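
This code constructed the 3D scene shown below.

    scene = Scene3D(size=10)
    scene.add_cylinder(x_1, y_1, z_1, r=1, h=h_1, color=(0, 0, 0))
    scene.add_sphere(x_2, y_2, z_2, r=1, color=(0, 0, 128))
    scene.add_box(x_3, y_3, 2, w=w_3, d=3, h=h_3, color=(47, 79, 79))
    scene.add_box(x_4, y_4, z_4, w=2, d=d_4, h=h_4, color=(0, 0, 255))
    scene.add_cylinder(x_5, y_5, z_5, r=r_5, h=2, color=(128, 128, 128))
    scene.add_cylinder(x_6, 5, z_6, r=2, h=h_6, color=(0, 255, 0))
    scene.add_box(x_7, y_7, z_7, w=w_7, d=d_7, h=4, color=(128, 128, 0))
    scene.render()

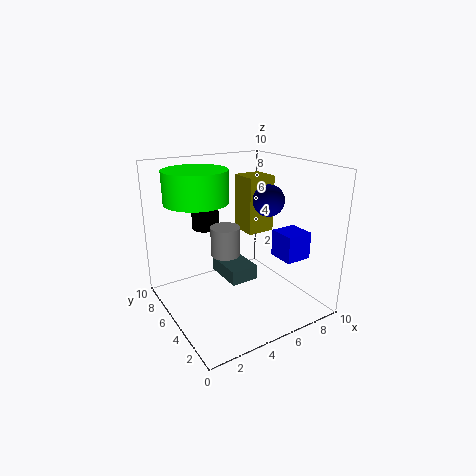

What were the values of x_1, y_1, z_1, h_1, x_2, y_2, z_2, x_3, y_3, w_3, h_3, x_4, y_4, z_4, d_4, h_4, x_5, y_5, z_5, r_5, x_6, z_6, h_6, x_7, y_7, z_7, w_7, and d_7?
x_1 = 4
y_1 = 8
z_1 = 5
h_1 = 3
x_2 = 6
y_2 = 3
z_2 = 8
x_3 = 4
y_3 = 4
w_3 = 2
h_3 = 1
x_4 = 8
y_4 = 3
z_4 = 3
d_4 = 2
h_4 = 2
x_5 = 4
y_5 = 5
z_5 = 4
r_5 = 1
x_6 = 2
z_6 = 8
h_6 = 2
x_7 = 6
y_7 = 5
z_7 = 5
w_7 = 2
d_7 = 2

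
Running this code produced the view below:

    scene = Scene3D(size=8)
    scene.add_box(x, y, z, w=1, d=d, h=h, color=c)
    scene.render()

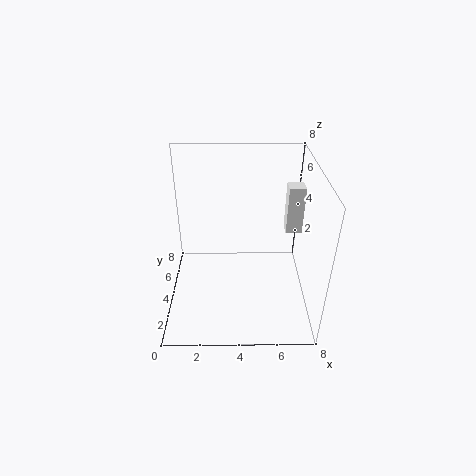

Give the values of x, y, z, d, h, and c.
x = 7; y = 6; z = 3; d = 1; h = 3; c = 'white'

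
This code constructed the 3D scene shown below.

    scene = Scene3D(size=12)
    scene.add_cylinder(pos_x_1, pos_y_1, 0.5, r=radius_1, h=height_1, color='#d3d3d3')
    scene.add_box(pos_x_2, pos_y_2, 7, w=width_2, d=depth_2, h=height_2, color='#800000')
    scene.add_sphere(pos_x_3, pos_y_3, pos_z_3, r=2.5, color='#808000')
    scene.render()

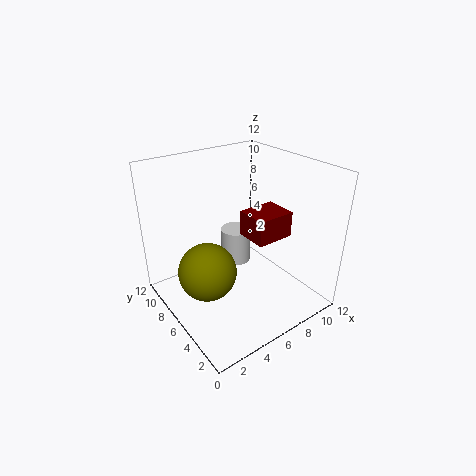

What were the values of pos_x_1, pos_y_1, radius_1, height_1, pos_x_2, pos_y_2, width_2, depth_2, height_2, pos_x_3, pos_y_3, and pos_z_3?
pos_x_1 = 9
pos_y_1 = 10.5
radius_1 = 1.5
height_1 = 3.5
pos_x_2 = 5.5
pos_y_2 = 2.5
width_2 = 3
depth_2 = 2.5
height_2 = 2
pos_x_3 = 3.5
pos_y_3 = 7
pos_z_3 = 3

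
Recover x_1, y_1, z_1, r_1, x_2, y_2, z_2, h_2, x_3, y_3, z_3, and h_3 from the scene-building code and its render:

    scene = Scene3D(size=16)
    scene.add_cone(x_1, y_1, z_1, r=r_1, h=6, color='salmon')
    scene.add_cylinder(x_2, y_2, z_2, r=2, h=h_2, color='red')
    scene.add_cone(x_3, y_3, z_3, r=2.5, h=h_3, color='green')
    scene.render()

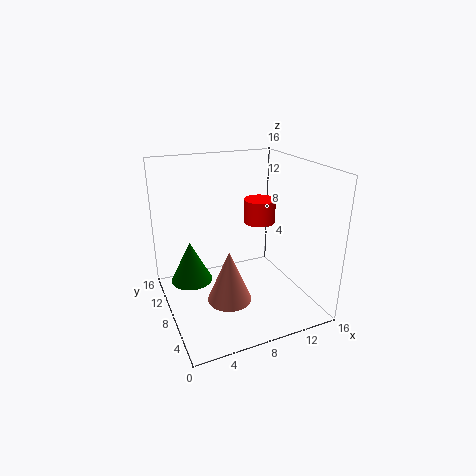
x_1 = 6.5, y_1 = 7, z_1 = 1, r_1 = 2.5, x_2 = 13, y_2 = 12.5, z_2 = 7.5, h_2 = 3, x_3 = 3.5, y_3 = 12, z_3 = 1.5, h_3 = 5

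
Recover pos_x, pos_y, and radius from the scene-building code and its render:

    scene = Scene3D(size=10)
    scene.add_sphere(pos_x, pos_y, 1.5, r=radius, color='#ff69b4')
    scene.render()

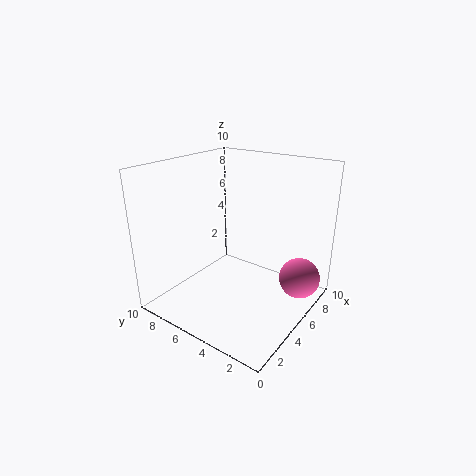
pos_x = 8; pos_y = 1.5; radius = 1.5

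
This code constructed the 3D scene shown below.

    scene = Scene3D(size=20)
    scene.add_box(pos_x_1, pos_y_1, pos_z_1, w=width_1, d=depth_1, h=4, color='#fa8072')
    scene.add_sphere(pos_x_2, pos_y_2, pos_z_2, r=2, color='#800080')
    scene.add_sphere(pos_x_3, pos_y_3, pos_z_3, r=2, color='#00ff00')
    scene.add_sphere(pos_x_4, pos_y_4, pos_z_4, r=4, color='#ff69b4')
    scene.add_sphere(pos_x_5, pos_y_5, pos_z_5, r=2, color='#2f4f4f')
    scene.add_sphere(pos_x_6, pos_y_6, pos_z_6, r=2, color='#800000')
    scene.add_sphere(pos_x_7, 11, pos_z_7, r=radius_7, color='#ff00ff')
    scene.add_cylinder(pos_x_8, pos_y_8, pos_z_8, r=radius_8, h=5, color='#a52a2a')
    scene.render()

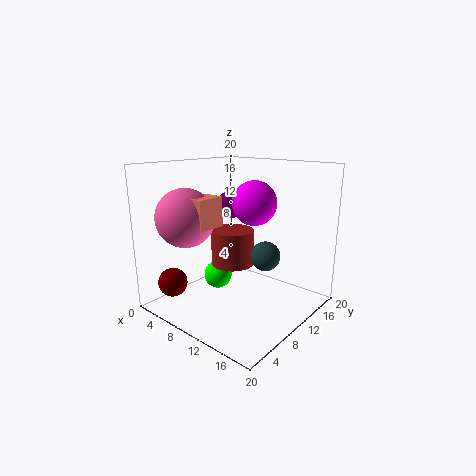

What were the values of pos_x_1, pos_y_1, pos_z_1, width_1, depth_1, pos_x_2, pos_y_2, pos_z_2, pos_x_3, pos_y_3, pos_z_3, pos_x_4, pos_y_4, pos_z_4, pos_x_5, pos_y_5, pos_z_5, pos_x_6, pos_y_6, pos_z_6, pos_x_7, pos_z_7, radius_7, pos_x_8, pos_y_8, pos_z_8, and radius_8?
pos_x_1 = 6
pos_y_1 = 4
pos_z_1 = 12
width_1 = 3
depth_1 = 4
pos_x_2 = 7
pos_y_2 = 12
pos_z_2 = 14
pos_x_3 = 7
pos_y_3 = 9
pos_z_3 = 4
pos_x_4 = 5
pos_y_4 = 5
pos_z_4 = 13
pos_x_5 = 14
pos_y_5 = 11
pos_z_5 = 8
pos_x_6 = 4
pos_y_6 = 3
pos_z_6 = 4
pos_x_7 = 12
pos_z_7 = 15
radius_7 = 3
pos_x_8 = 9
pos_y_8 = 10
pos_z_8 = 6
radius_8 = 3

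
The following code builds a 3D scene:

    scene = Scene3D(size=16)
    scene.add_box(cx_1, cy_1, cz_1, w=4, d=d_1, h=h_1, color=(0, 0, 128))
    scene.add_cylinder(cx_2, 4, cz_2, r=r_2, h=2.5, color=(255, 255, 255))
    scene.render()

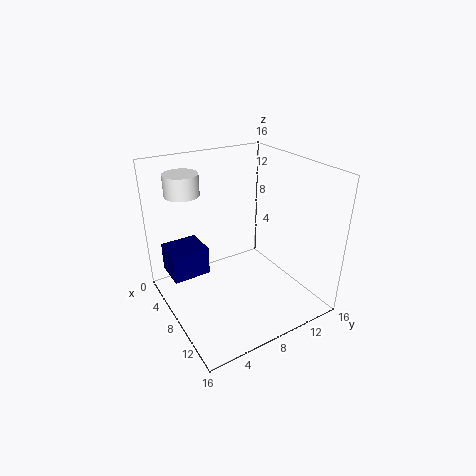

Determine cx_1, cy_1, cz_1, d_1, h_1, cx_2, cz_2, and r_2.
cx_1 = 0.5
cy_1 = 1.5
cz_1 = 2
d_1 = 4.5
h_1 = 3.5
cx_2 = 2.5
cz_2 = 12
r_2 = 2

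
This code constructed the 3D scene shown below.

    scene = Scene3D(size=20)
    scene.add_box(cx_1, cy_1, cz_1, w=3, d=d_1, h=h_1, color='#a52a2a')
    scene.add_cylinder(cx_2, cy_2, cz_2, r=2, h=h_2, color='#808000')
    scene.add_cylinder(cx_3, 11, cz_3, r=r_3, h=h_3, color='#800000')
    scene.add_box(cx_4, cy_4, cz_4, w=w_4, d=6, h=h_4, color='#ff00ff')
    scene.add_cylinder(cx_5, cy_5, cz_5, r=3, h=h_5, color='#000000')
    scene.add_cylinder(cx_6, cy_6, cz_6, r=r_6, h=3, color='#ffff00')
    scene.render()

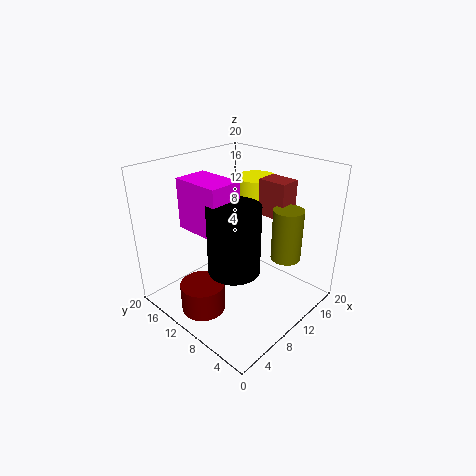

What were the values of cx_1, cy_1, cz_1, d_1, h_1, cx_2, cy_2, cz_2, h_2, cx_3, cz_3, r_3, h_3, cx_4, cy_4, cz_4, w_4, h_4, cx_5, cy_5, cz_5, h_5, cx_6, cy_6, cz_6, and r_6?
cx_1 = 13; cy_1 = 5; cz_1 = 13; d_1 = 4; h_1 = 5; cx_2 = 13; cy_2 = 4; cz_2 = 8; h_2 = 7; cx_3 = 4; cz_3 = 1; r_3 = 3; h_3 = 4; cx_4 = 2; cy_4 = 6; cz_4 = 14; w_4 = 4; h_4 = 6; cx_5 = 4; cy_5 = 5; cz_5 = 10; h_5 = 8; cx_6 = 16; cy_6 = 12; cz_6 = 14; r_6 = 3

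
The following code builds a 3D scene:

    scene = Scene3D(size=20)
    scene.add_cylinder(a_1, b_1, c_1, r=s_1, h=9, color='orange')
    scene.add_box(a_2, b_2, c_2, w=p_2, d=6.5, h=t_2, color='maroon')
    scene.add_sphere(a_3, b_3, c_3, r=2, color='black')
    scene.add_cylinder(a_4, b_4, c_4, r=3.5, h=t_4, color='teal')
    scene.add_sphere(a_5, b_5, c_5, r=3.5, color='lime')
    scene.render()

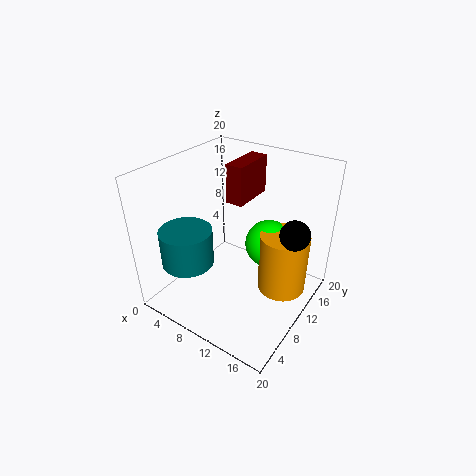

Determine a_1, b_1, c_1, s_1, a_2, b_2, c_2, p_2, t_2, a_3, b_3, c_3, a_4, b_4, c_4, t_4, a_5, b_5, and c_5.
a_1 = 15.5; b_1 = 13.5; c_1 = 1.5; s_1 = 3.5; a_2 = 7; b_2 = 11.5; c_2 = 14; p_2 = 2.5; t_2 = 5.5; a_3 = 17.5; b_3 = 12; c_3 = 12; a_4 = 5.5; b_4 = 4.5; c_4 = 7.5; t_4 = 5; a_5 = 12.5; b_5 = 14.5; c_5 = 7.5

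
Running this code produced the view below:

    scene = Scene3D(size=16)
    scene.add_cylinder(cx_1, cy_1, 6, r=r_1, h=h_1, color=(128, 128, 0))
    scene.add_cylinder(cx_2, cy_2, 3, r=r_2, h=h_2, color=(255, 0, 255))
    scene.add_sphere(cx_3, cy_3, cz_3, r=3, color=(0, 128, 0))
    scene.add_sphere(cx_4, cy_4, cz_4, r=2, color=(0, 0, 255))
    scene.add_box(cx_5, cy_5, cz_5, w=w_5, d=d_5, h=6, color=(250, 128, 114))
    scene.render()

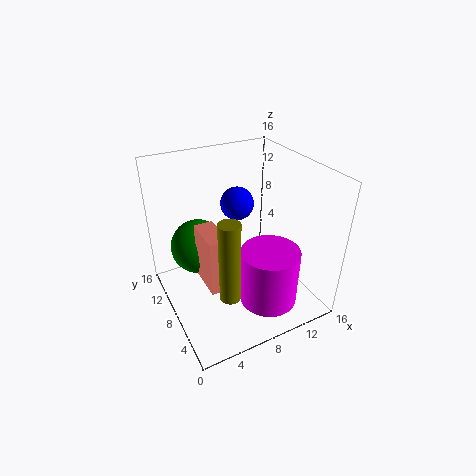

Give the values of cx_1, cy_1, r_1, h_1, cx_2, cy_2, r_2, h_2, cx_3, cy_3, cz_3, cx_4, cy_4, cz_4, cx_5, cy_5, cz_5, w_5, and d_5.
cx_1 = 4, cy_1 = 2, r_1 = 1, h_1 = 8, cx_2 = 9, cy_2 = 3, r_2 = 3, h_2 = 6, cx_3 = 4, cy_3 = 10, cz_3 = 7, cx_4 = 10, cy_4 = 12, cz_4 = 10, cx_5 = 3, cy_5 = 4, cz_5 = 5, w_5 = 2, d_5 = 4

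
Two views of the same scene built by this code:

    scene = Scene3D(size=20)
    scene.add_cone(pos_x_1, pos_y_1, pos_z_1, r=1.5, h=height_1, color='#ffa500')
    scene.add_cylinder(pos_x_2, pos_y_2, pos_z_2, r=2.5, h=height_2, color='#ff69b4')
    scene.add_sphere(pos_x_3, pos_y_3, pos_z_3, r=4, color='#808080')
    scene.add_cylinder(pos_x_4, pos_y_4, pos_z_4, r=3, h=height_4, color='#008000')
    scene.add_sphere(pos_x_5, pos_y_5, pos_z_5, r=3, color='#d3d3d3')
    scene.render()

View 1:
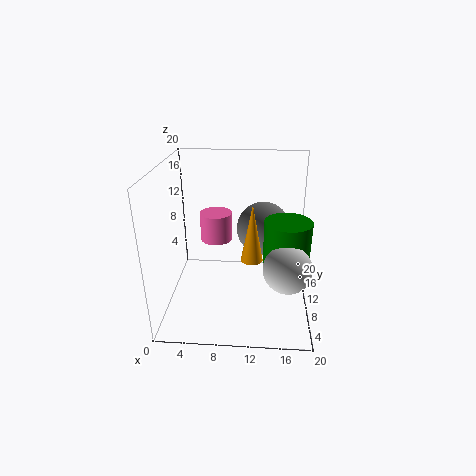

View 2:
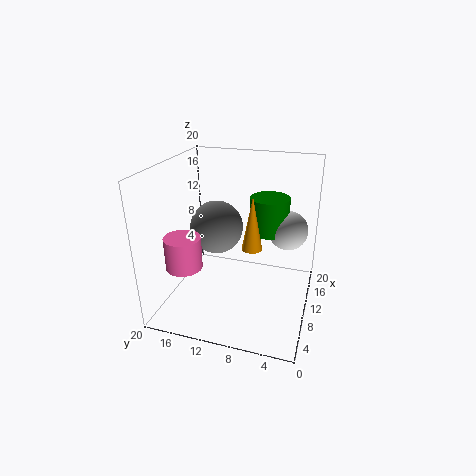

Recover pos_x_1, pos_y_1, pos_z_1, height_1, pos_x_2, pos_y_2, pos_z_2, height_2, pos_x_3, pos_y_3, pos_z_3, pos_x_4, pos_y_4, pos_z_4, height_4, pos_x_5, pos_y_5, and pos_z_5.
pos_x_1 = 12, pos_y_1 = 8.5, pos_z_1 = 7.5, height_1 = 8, pos_x_2 = 6, pos_y_2 = 16.5, pos_z_2 = 6.5, height_2 = 4.5, pos_x_3 = 13.5, pos_y_3 = 14.5, pos_z_3 = 9.5, pos_x_4 = 16.5, pos_y_4 = 7, pos_z_4 = 8.5, height_4 = 5.5, pos_x_5 = 16.5, pos_y_5 = 4, pos_z_5 = 9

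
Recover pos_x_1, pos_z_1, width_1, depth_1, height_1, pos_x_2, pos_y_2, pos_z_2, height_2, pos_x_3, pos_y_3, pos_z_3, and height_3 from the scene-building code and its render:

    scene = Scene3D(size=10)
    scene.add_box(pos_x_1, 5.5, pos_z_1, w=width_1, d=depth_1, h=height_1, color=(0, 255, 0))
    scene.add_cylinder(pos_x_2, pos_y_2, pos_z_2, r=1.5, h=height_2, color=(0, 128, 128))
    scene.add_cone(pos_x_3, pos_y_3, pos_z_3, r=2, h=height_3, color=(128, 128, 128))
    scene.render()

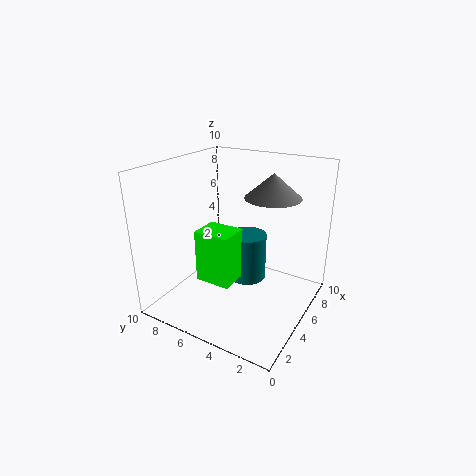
pos_x_1 = 4.25, pos_z_1 = 1, width_1 = 2.25, depth_1 = 2.75, height_1 = 4, pos_x_2 = 7.75, pos_y_2 = 5.75, pos_z_2 = 0.25, height_2 = 3.75, pos_x_3 = 7.25, pos_y_3 = 3.5, pos_z_3 = 7.5, height_3 = 1.75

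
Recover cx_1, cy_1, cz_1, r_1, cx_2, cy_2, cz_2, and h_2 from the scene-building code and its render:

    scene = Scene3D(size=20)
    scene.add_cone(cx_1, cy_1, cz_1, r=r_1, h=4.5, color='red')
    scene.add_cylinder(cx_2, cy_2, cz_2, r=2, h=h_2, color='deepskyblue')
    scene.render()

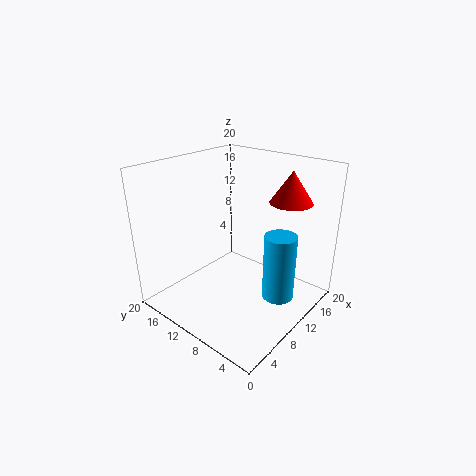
cx_1 = 16, cy_1 = 5.5, cz_1 = 14.5, r_1 = 3, cx_2 = 9, cy_2 = 2.5, cz_2 = 4.5, h_2 = 8.5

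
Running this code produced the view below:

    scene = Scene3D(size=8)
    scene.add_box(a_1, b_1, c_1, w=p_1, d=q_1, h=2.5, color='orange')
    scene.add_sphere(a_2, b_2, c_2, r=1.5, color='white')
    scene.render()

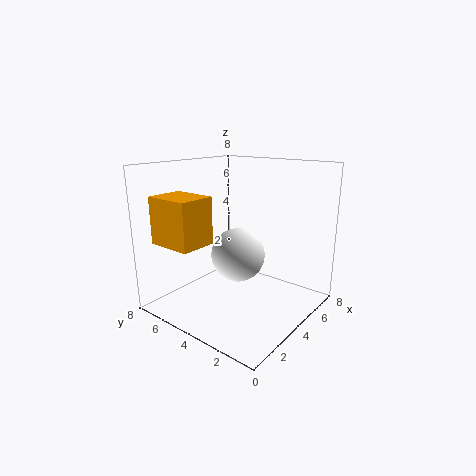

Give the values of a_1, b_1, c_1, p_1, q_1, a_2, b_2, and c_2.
a_1 = 0.5, b_1 = 4.5, c_1 = 4, p_1 = 2, q_1 = 2.5, a_2 = 4, b_2 = 4, c_2 = 3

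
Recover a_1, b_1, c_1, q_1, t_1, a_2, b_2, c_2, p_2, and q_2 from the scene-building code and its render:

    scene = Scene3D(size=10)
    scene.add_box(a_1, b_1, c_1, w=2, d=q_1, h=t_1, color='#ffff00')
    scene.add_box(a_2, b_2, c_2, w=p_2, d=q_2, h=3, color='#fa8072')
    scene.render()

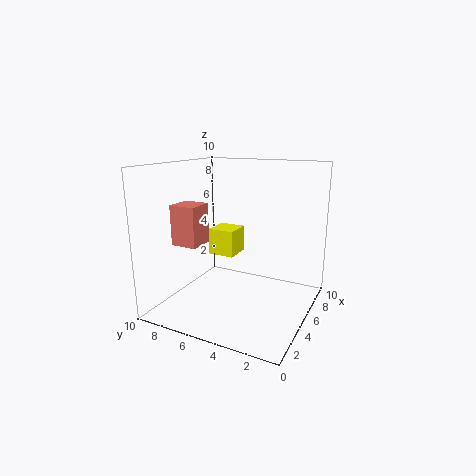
a_1 = 6, b_1 = 6, c_1 = 3, q_1 = 2, t_1 = 2, a_2 = 4, b_2 = 8, c_2 = 4, p_2 = 2, q_2 = 2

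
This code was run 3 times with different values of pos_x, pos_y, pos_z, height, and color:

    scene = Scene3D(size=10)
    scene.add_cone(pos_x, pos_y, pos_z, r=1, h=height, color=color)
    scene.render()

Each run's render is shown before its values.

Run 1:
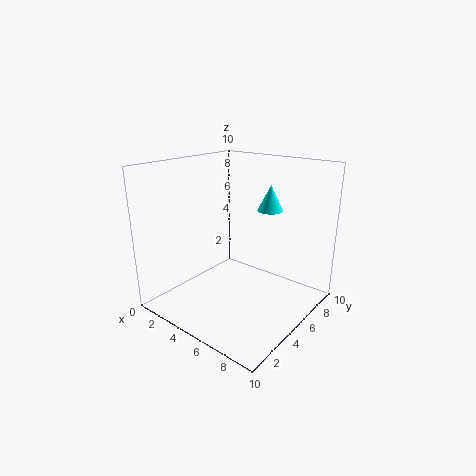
pos_x = 5, pos_y = 9, pos_z = 6, height = 2, color = 'cyan'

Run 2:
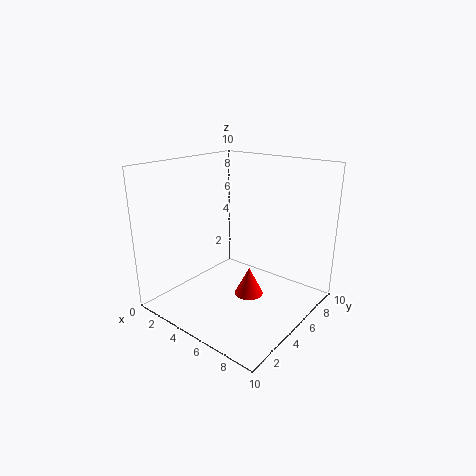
pos_x = 6, pos_y = 5, pos_z = 1, height = 2, color = 'red'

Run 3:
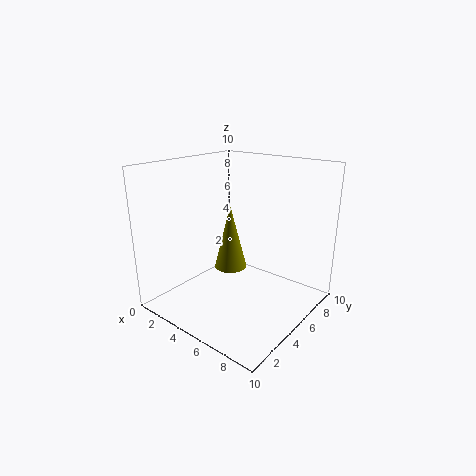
pos_x = 6, pos_y = 3, pos_z = 4, height = 4, color = 'olive'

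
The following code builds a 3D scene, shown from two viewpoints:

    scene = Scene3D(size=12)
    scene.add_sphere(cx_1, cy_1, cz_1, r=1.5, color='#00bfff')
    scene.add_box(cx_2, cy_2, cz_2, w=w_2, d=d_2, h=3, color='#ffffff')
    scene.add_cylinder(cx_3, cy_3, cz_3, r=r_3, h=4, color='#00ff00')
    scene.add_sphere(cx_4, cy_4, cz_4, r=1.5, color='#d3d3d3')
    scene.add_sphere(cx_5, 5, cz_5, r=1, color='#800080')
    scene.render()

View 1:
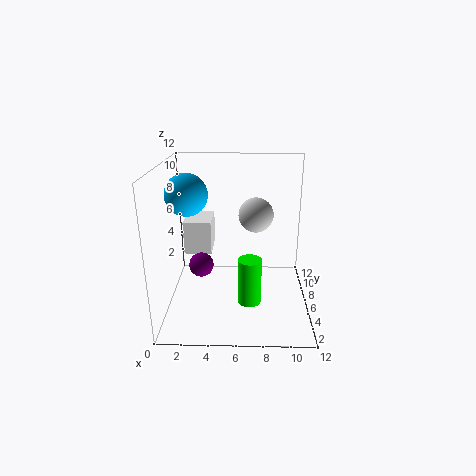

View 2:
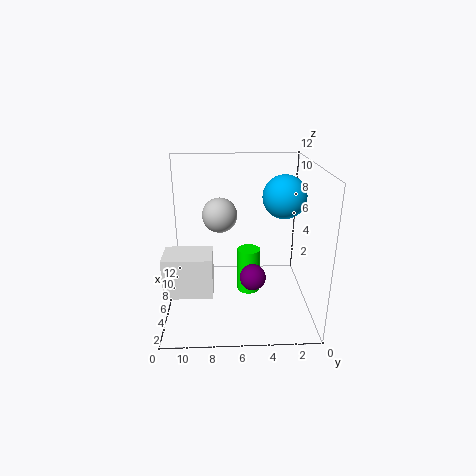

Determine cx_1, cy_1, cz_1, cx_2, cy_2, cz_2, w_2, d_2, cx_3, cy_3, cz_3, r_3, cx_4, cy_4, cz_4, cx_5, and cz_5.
cx_1 = 2.5; cy_1 = 3; cz_1 = 10.5; cx_2 = 1; cy_2 = 8; cz_2 = 3.5; w_2 = 2.5; d_2 = 3.5; cx_3 = 7; cy_3 = 5; cz_3 = 0.5; r_3 = 1; cx_4 = 7.5; cy_4 = 7.5; cz_4 = 7.5; cx_5 = 3; cz_5 = 4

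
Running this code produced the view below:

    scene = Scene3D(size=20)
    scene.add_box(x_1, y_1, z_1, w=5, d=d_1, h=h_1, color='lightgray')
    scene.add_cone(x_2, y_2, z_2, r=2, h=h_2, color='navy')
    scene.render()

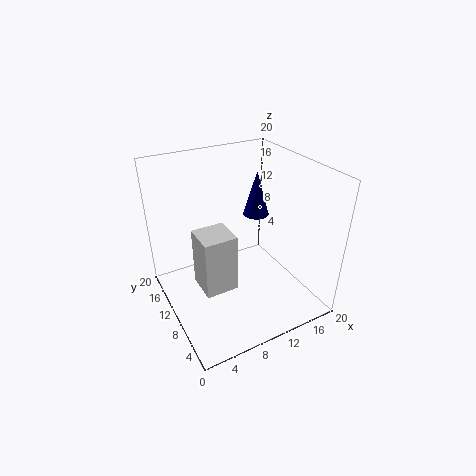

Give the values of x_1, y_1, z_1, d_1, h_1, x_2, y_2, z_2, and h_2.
x_1 = 5; y_1 = 10; z_1 = 1; d_1 = 5; h_1 = 9; x_2 = 16; y_2 = 15; z_2 = 10; h_2 = 7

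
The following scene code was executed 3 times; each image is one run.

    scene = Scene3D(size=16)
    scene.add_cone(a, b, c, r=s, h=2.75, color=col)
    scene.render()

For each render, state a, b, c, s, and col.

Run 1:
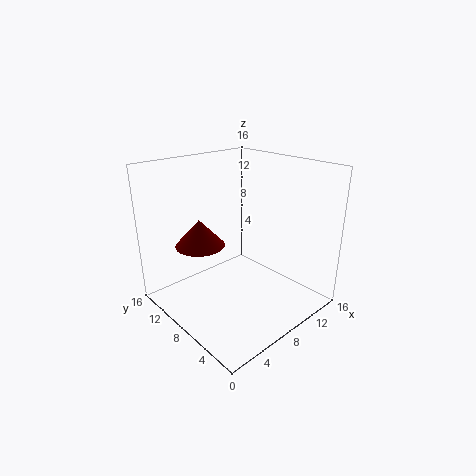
a = 3.25; b = 8.5; c = 8.5; s = 2.5; col = 'maroon'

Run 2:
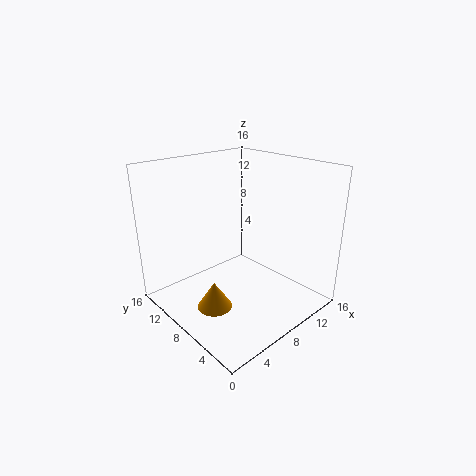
a = 2.75; b = 5.75; c = 2.75; s = 1.75; col = 'orange'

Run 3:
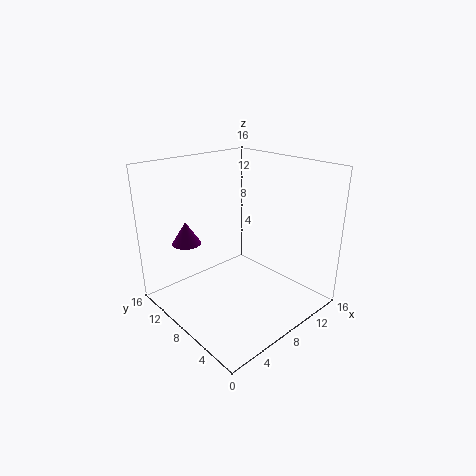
a = 5.25; b = 14.25; c = 6; s = 1.75; col = 'purple'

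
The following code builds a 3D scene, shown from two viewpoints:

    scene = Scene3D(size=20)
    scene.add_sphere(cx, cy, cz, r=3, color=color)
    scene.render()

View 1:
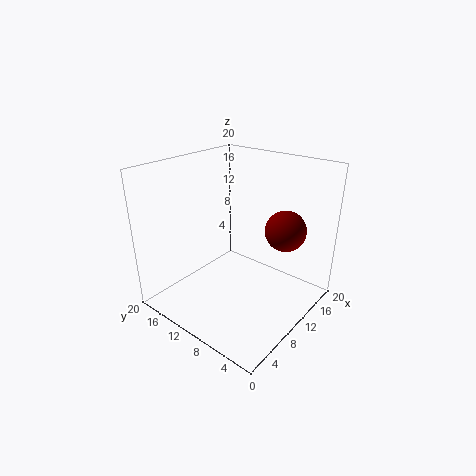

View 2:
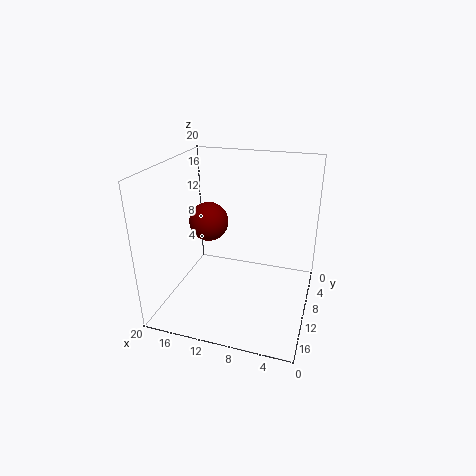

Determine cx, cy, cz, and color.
cx = 16, cy = 6, cz = 10, color = 'maroon'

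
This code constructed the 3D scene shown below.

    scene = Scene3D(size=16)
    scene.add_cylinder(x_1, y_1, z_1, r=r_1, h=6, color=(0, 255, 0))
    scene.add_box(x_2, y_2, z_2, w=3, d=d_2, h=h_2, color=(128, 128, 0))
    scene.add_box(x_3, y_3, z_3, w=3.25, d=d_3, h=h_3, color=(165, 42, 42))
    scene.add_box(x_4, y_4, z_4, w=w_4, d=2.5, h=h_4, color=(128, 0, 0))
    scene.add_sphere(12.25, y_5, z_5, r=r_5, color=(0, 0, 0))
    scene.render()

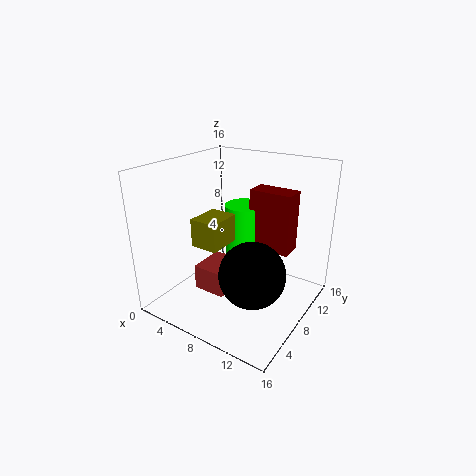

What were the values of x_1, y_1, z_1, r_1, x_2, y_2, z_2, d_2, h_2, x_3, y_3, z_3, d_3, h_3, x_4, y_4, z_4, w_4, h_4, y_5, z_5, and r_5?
x_1 = 7.25, y_1 = 10.5, z_1 = 5, r_1 = 2.25, x_2 = 5, y_2 = 3.75, z_2 = 8, d_2 = 3.75, h_2 = 3, x_3 = 6.75, y_3 = 2, z_3 = 4.5, d_3 = 3.75, h_3 = 2.5, x_4 = 8.5, y_4 = 9.5, z_4 = 6.5, w_4 = 4.75, h_4 = 6.75, y_5 = 4, z_5 = 6.75, r_5 = 3.25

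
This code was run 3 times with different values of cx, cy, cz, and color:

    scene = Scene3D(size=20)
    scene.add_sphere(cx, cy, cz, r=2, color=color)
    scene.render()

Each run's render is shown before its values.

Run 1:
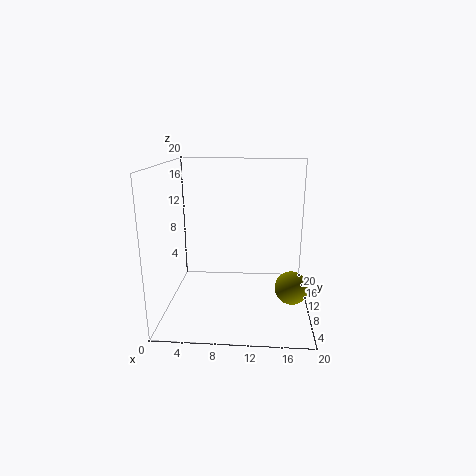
cx = 17, cy = 3.5, cz = 6, color = 'olive'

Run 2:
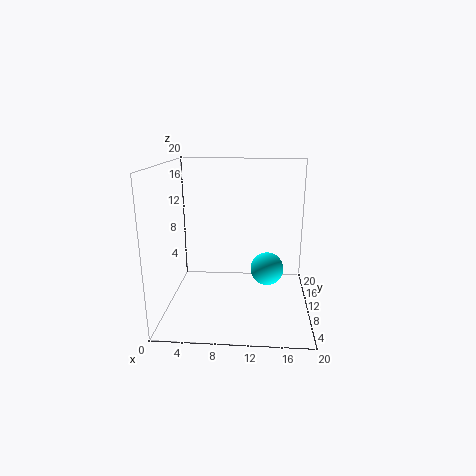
cx = 14, cy = 4.5, cz = 8, color = 'cyan'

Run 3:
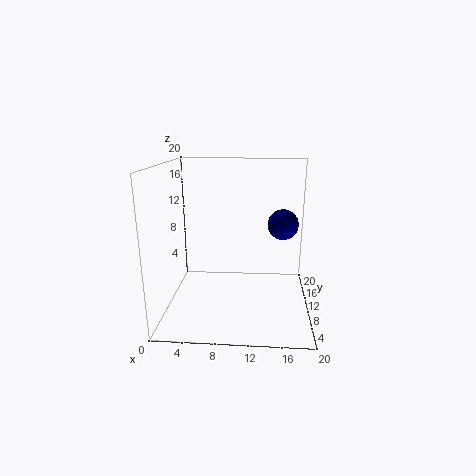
cx = 16, cy = 8.5, cz = 12.5, color = 'navy'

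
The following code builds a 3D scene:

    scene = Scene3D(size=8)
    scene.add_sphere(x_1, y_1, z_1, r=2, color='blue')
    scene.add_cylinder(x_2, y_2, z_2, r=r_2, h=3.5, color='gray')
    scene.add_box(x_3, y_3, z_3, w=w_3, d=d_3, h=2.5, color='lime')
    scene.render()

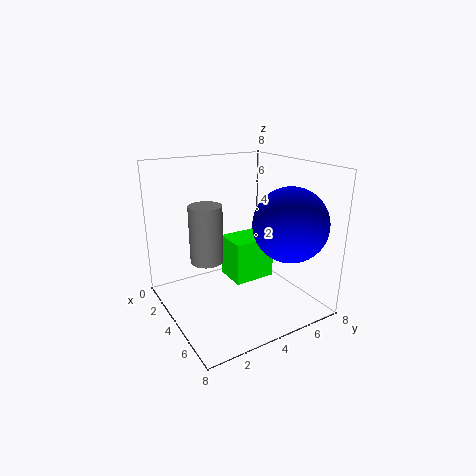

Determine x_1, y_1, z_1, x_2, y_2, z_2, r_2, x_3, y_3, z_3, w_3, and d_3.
x_1 = 6, y_1 = 6, z_1 = 5, x_2 = 2, y_2 = 3, z_2 = 2, r_2 = 1, x_3 = 2, y_3 = 4, z_3 = 1, w_3 = 2, d_3 = 2.5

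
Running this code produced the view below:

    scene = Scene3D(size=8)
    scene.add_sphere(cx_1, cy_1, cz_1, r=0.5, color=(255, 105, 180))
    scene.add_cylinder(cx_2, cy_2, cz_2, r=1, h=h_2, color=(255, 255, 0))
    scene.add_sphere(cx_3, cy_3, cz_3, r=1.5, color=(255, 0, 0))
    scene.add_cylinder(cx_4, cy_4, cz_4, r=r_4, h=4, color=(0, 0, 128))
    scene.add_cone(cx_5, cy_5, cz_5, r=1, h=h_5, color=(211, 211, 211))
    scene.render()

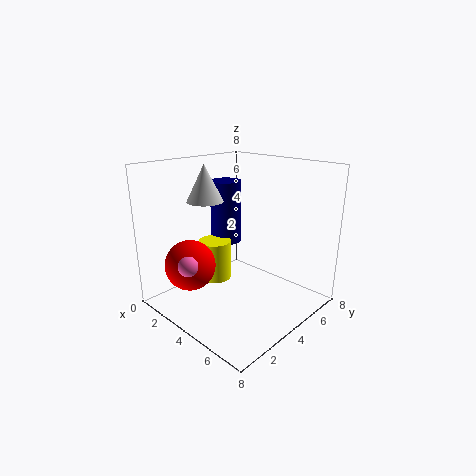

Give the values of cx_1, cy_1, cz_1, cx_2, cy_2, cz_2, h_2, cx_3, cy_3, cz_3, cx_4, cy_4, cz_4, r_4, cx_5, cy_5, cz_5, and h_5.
cx_1 = 4; cy_1 = 0.5; cz_1 = 3.5; cx_2 = 1.5; cy_2 = 4.5; cz_2 = 0.5; h_2 = 2.5; cx_3 = 1.5; cy_3 = 2.5; cz_3 = 2; cx_4 = 1; cy_4 = 6; cz_4 = 2.5; r_4 = 1; cx_5 = 2.5; cy_5 = 3; cz_5 = 6; h_5 = 2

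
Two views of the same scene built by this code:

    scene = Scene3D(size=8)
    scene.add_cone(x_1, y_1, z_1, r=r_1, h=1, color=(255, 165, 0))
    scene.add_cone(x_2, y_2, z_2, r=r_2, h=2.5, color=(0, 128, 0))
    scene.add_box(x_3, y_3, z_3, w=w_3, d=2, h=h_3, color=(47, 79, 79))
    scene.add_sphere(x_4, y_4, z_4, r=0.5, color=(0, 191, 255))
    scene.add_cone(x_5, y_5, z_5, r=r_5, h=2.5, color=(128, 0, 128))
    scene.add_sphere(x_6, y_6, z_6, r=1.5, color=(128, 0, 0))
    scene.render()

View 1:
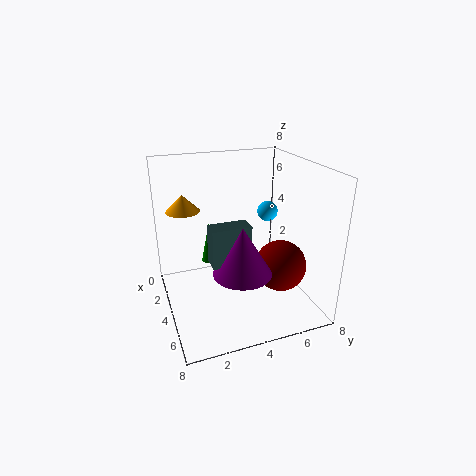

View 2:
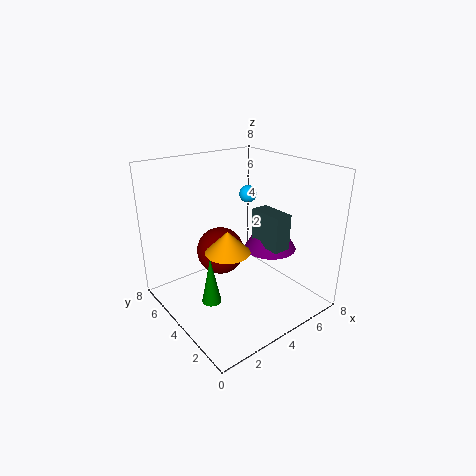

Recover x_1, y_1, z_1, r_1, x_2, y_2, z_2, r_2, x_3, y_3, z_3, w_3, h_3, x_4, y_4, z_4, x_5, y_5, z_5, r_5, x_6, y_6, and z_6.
x_1 = 1.5
y_1 = 1.5
z_1 = 5
r_1 = 1
x_2 = 1.5
y_2 = 3
z_2 = 1.5
r_2 = 0.5
x_3 = 5
y_3 = 2
z_3 = 3.5
w_3 = 1
h_3 = 2
x_4 = 5.5
y_4 = 5
z_4 = 6
x_5 = 6
y_5 = 3.5
z_5 = 3
r_5 = 1.5
x_6 = 4.5
y_6 = 6.5
z_6 = 2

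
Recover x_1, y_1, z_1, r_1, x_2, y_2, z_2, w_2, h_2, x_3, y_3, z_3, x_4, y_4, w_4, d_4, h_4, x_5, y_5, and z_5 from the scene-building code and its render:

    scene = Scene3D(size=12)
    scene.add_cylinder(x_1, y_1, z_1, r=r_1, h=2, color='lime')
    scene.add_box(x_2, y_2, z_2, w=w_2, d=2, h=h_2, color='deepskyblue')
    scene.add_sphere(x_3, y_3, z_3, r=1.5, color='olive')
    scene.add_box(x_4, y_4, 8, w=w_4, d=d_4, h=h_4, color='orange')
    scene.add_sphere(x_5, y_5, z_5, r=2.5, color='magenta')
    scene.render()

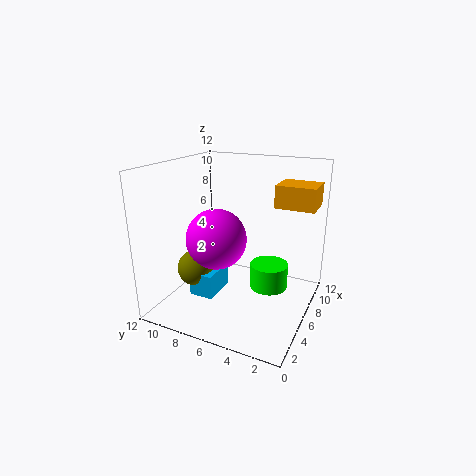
x_1 = 5.5; y_1 = 3; z_1 = 2.5; r_1 = 1.5; x_2 = 3; y_2 = 7; z_2 = 1.5; w_2 = 3; h_2 = 2; x_3 = 4; y_3 = 9; z_3 = 3.5; x_4 = 9; y_4 = 0.5; w_4 = 3; d_4 = 3.5; h_4 = 2; x_5 = 5; y_5 = 7.5; z_5 = 6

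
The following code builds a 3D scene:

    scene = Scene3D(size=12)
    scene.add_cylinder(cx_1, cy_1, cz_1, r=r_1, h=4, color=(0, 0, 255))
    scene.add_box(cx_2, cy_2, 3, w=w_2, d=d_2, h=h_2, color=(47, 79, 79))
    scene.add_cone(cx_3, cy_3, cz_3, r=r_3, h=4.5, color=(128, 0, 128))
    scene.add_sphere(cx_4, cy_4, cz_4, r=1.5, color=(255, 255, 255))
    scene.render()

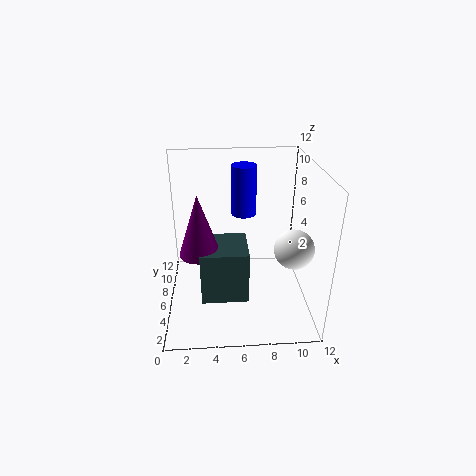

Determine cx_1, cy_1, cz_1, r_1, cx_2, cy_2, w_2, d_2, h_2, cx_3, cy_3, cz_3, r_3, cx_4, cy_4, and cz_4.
cx_1 = 6.5, cy_1 = 6.5, cz_1 = 8, r_1 = 1, cx_2 = 3, cy_2 = 1.5, w_2 = 3.5, d_2 = 3.5, h_2 = 4, cx_3 = 3, cy_3 = 3, cz_3 = 6.5, r_3 = 1.5, cx_4 = 10, cy_4 = 3, cz_4 = 6.5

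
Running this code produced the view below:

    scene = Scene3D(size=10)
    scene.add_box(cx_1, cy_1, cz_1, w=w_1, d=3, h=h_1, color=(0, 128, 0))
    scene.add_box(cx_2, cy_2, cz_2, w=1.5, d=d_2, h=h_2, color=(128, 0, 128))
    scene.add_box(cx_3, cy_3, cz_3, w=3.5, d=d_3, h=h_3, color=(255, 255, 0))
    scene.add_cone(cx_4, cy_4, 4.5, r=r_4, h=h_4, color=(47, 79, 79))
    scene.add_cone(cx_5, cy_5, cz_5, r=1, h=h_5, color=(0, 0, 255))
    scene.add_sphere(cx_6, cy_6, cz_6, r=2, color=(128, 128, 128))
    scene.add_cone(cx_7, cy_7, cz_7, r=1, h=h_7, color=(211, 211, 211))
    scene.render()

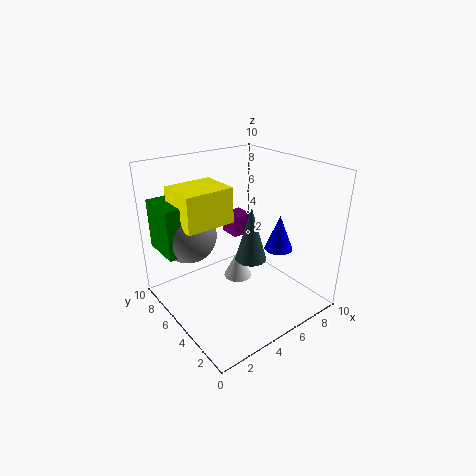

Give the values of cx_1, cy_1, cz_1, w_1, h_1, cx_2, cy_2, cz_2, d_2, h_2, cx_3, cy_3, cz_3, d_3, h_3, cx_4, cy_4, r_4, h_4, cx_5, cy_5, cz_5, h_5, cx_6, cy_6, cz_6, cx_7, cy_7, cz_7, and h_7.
cx_1 = 0.5
cy_1 = 6.5
cz_1 = 4
w_1 = 3
h_1 = 3.5
cx_2 = 5.5
cy_2 = 6
cz_2 = 4.5
d_2 = 1.5
h_2 = 1.5
cx_3 = 1.5
cy_3 = 5.5
cz_3 = 6
d_3 = 3
h_3 = 2.5
cx_4 = 4.5
cy_4 = 3
r_4 = 1
h_4 = 3.5
cx_5 = 7.5
cy_5 = 3.5
cz_5 = 4
h_5 = 2.5
cx_6 = 2.5
cy_6 = 7.5
cz_6 = 5
cx_7 = 5
cy_7 = 5
cz_7 = 2
h_7 = 2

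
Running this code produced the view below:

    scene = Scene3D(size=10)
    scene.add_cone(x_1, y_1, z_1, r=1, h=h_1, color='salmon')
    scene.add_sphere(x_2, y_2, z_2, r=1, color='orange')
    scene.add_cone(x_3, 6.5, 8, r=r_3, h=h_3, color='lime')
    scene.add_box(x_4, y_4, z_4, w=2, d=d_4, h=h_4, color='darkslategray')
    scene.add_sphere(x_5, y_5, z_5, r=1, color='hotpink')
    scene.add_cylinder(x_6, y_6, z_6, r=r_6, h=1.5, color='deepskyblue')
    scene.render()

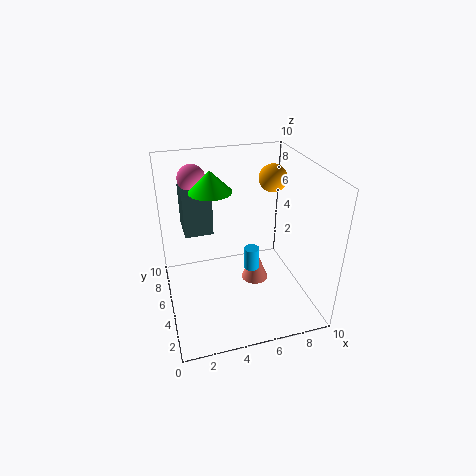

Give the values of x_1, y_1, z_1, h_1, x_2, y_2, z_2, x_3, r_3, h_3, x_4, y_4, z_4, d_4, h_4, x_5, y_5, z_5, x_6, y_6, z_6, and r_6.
x_1 = 6.5; y_1 = 5.5; z_1 = 1; h_1 = 2.5; x_2 = 8; y_2 = 6.5; z_2 = 8.5; x_3 = 3.5; r_3 = 1.5; h_3 = 1.5; x_4 = 1.5; y_4 = 6; z_4 = 5; d_4 = 2.5; h_4 = 3; x_5 = 2.5; y_5 = 8; z_5 = 8.5; x_6 = 5.5; y_6 = 3.5; z_6 = 3.5; r_6 = 0.5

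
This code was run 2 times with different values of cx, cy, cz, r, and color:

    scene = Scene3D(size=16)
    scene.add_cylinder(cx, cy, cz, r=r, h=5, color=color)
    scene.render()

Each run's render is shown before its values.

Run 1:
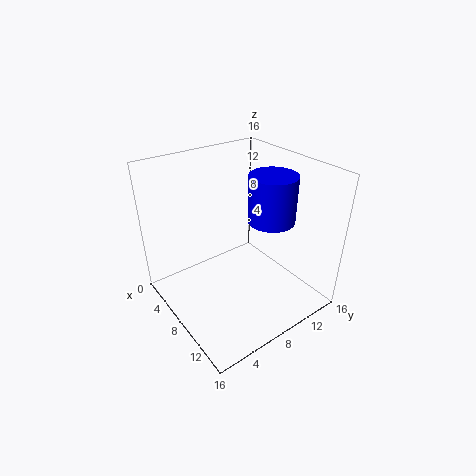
cx = 10.5, cy = 10.5, cz = 10.5, r = 2.5, color = 'blue'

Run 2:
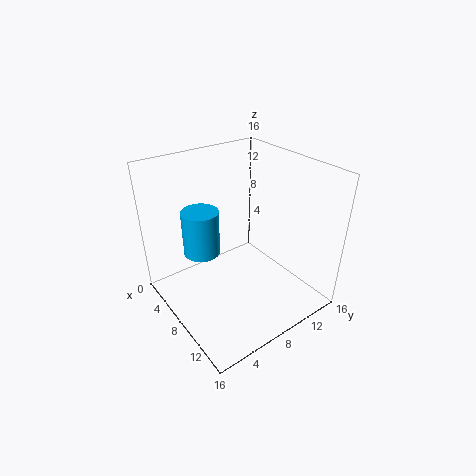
cx = 6, cy = 4.5, cz = 6.5, r = 2, color = 'deepskyblue'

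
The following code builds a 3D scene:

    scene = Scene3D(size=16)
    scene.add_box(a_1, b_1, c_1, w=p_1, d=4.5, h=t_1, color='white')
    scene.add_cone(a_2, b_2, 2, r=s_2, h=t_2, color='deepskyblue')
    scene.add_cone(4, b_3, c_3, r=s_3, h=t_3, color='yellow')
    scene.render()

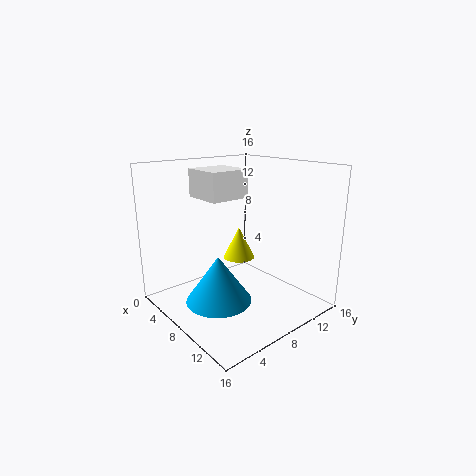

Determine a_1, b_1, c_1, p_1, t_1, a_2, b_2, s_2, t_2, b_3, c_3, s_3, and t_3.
a_1 = 4
b_1 = 4.5
c_1 = 12.5
p_1 = 4.5
t_1 = 3
a_2 = 9
b_2 = 4.5
s_2 = 3.5
t_2 = 5
b_3 = 11.5
c_3 = 3.5
s_3 = 2
t_3 = 4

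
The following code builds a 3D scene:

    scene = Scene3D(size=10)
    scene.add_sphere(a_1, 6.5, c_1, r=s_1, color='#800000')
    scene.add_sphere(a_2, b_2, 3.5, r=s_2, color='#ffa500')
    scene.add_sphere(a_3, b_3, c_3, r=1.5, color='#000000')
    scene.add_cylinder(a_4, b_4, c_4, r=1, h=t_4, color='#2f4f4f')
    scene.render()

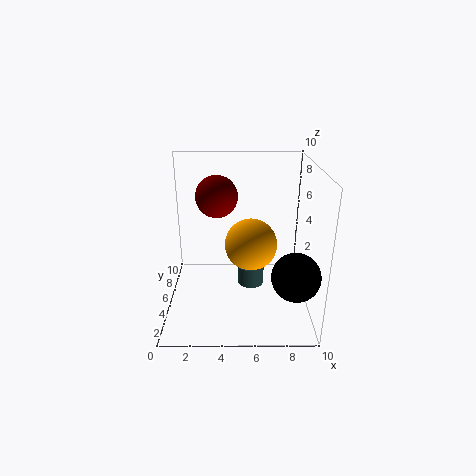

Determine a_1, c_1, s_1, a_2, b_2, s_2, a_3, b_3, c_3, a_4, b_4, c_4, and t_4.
a_1 = 3.5, c_1 = 7.5, s_1 = 1.5, a_2 = 6, b_2 = 7, s_2 = 2, a_3 = 8.5, b_3 = 1.5, c_3 = 4, a_4 = 6, b_4 = 6.5, c_4 = 0.5, t_4 = 1.5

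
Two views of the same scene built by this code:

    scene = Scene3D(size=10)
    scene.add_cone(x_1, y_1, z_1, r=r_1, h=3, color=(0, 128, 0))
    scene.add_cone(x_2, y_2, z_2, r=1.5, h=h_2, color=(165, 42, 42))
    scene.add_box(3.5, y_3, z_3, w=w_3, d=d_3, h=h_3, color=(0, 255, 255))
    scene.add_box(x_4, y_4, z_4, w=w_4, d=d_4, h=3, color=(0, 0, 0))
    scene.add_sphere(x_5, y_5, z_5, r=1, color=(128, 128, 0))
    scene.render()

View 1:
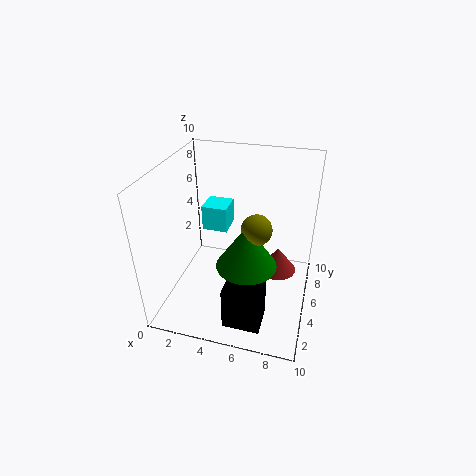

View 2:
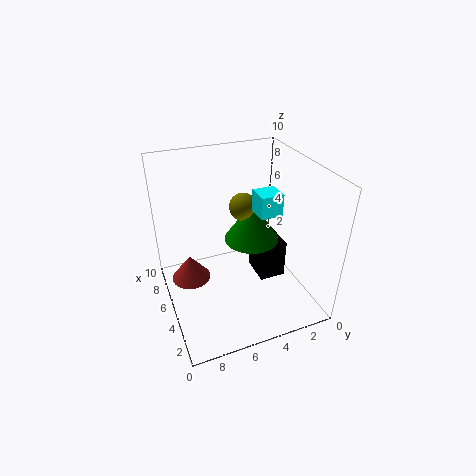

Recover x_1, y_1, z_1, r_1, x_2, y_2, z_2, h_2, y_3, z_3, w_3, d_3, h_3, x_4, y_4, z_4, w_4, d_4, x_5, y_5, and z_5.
x_1 = 6; y_1 = 3.5; z_1 = 4; r_1 = 2; x_2 = 7.5; y_2 = 8; z_2 = 0.5; h_2 = 2; y_3 = 2.5; z_3 = 7; w_3 = 1.5; d_3 = 1.5; h_3 = 1.5; x_4 = 5; y_4 = 1; z_4 = 0.5; w_4 = 2.5; d_4 = 2; x_5 = 6.5; y_5 = 4; z_5 = 6.5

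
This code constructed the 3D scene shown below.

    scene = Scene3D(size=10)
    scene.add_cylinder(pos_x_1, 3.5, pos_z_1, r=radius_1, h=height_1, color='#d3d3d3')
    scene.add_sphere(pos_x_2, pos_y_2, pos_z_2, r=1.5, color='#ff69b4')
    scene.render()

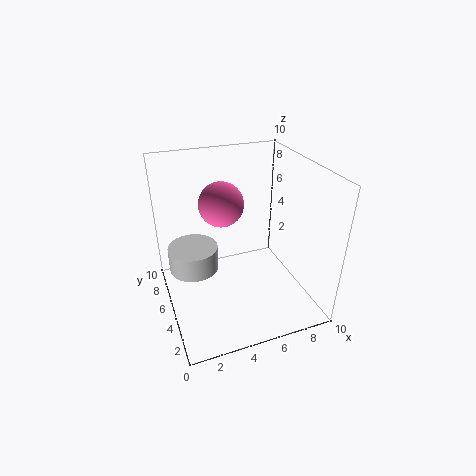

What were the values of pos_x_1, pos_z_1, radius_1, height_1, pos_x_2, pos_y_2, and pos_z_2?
pos_x_1 = 1.5, pos_z_1 = 4.5, radius_1 = 1.5, height_1 = 1.5, pos_x_2 = 4, pos_y_2 = 5.5, pos_z_2 = 7.5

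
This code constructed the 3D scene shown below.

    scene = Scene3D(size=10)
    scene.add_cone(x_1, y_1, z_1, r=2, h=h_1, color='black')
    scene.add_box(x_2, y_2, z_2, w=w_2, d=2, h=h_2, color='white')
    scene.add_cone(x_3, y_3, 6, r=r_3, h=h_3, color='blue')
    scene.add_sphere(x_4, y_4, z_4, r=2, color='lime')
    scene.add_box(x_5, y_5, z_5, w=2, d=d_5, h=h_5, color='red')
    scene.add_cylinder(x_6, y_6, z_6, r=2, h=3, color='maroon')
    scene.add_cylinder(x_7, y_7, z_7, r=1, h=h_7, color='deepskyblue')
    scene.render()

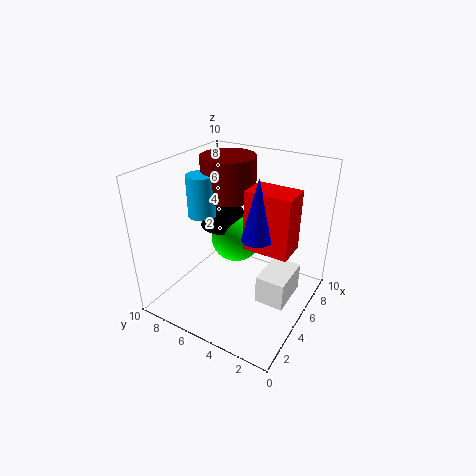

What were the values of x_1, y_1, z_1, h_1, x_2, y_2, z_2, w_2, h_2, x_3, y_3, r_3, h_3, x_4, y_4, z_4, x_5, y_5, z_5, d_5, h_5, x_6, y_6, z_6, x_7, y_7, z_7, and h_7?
x_1 = 8
y_1 = 8
z_1 = 4
h_1 = 4
x_2 = 4
y_2 = 1
z_2 = 1
w_2 = 3
h_2 = 2
x_3 = 4
y_3 = 3
r_3 = 1
h_3 = 4
x_4 = 8
y_4 = 7
z_4 = 3
x_5 = 4
y_5 = 1
z_5 = 5
d_5 = 3
h_5 = 4
x_6 = 7
y_6 = 7
z_6 = 7
x_7 = 5
y_7 = 8
z_7 = 6
h_7 = 3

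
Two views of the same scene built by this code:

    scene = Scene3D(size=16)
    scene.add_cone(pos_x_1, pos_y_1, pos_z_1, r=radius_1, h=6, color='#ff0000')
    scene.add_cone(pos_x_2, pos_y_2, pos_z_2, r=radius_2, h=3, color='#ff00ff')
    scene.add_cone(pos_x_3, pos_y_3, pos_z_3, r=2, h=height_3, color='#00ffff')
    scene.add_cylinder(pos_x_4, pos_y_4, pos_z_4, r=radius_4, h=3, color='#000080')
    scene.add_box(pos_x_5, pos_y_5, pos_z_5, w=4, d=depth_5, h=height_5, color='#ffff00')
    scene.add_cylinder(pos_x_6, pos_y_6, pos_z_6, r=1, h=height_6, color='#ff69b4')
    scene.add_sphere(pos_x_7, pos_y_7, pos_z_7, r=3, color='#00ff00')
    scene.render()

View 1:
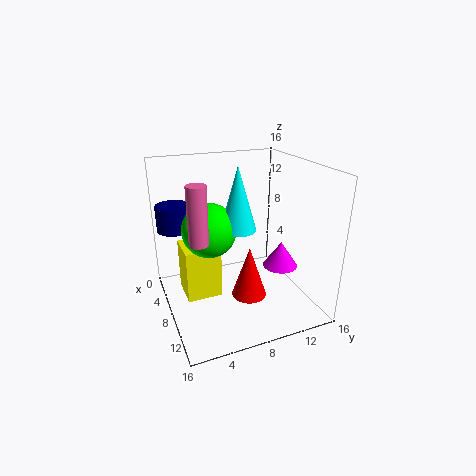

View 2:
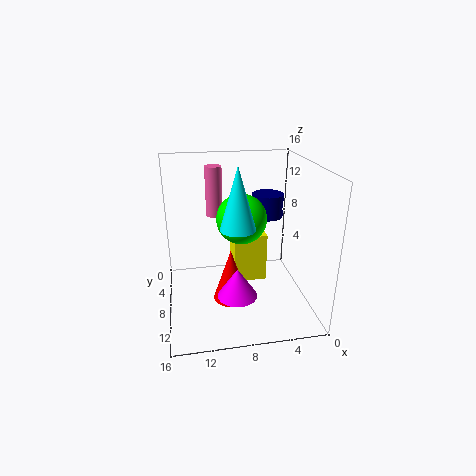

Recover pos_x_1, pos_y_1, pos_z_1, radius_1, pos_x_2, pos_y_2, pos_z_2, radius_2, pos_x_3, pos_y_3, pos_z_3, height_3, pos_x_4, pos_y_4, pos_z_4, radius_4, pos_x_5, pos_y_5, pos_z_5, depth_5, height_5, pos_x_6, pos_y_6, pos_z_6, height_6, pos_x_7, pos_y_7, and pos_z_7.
pos_x_1 = 9; pos_y_1 = 9; pos_z_1 = 1; radius_1 = 2; pos_x_2 = 9; pos_y_2 = 13; pos_z_2 = 4; radius_2 = 2; pos_x_3 = 8; pos_y_3 = 8; pos_z_3 = 9; height_3 = 7; pos_x_4 = 3; pos_y_4 = 2; pos_z_4 = 8; radius_4 = 2; pos_x_5 = 4; pos_y_5 = 2; pos_z_5 = 1; depth_5 = 4; height_5 = 6; pos_x_6 = 10; pos_y_6 = 3; pos_z_6 = 9; height_6 = 6; pos_x_7 = 7; pos_y_7 = 5; pos_z_7 = 9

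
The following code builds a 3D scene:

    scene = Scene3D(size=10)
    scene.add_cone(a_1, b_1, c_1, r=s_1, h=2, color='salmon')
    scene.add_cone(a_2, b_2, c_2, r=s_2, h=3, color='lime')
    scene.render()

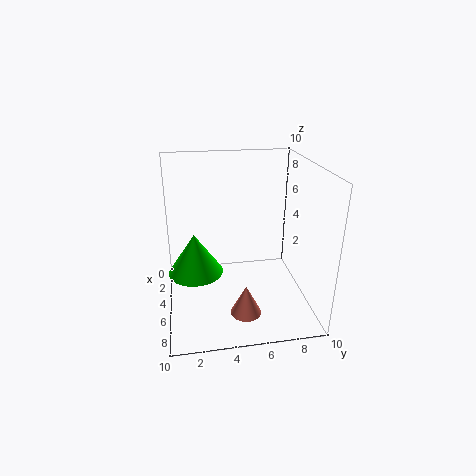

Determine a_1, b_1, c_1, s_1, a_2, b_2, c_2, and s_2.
a_1 = 8; b_1 = 5; c_1 = 1; s_1 = 1; a_2 = 4; b_2 = 2; c_2 = 2; s_2 = 2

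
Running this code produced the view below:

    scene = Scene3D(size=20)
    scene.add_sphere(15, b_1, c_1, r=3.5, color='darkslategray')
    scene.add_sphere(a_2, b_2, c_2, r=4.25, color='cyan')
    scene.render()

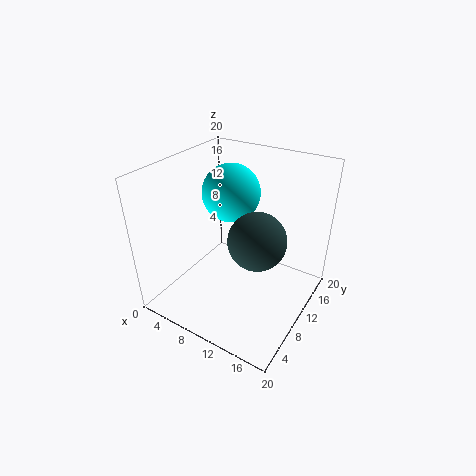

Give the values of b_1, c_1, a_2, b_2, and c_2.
b_1 = 6.25; c_1 = 13.25; a_2 = 6.5; b_2 = 13.75; c_2 = 14.5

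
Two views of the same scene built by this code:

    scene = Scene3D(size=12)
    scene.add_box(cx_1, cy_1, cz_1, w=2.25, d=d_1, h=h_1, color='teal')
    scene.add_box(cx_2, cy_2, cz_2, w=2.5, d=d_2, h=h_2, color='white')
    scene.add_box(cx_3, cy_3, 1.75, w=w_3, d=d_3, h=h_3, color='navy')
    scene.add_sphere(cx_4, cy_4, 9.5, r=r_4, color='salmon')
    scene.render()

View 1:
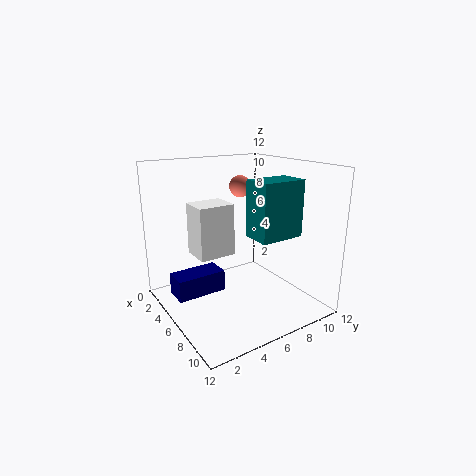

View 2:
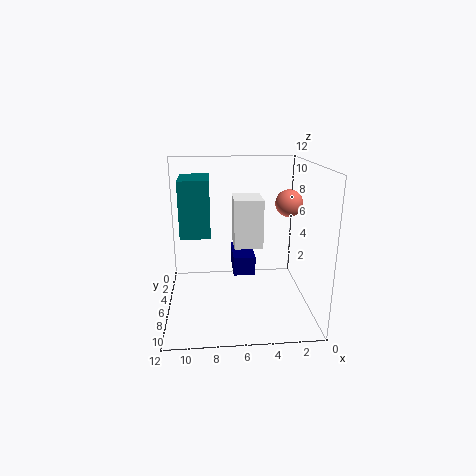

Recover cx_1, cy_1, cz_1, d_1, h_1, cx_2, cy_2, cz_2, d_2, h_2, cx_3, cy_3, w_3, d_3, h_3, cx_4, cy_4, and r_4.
cx_1 = 8.25; cy_1 = 5.25; cz_1 = 7; d_1 = 3.5; h_1 = 4.25; cx_2 = 3.75; cy_2 = 2.5; cz_2 = 4.75; d_2 = 3; h_2 = 4.25; cx_3 = 4.25; cy_3 = 0.5; w_3 = 2; d_3 = 4; h_3 = 1.75; cx_4 = 2.5; cy_4 = 8.5; r_4 = 1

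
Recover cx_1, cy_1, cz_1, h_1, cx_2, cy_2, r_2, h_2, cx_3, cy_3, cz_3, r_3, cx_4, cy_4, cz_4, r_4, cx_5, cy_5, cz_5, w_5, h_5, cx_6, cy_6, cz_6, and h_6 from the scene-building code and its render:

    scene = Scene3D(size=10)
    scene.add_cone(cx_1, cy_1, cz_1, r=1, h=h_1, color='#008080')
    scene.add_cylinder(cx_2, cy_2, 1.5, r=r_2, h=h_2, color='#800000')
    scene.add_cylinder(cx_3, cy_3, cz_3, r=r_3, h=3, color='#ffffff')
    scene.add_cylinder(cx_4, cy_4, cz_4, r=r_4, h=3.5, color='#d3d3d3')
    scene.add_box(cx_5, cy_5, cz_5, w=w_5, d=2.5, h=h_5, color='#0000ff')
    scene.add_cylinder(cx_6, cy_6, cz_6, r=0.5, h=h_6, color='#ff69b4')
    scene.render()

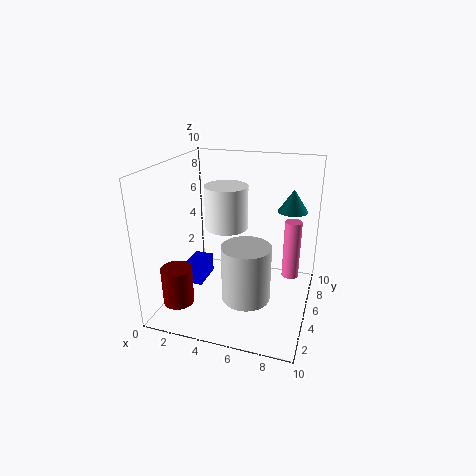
cx_1 = 8.5
cy_1 = 6
cz_1 = 7
h_1 = 1.5
cx_2 = 2
cy_2 = 1.5
r_2 = 1
h_2 = 2.5
cx_3 = 4
cy_3 = 5.5
cz_3 = 5.5
r_3 = 1.5
cx_4 = 6.5
cy_4 = 2
cz_4 = 2.5
r_4 = 1.5
cx_5 = 0.5
cy_5 = 5
cz_5 = 0.5
w_5 = 1.5
h_5 = 1.5
cx_6 = 9
cy_6 = 3
cz_6 = 4
h_6 = 3.5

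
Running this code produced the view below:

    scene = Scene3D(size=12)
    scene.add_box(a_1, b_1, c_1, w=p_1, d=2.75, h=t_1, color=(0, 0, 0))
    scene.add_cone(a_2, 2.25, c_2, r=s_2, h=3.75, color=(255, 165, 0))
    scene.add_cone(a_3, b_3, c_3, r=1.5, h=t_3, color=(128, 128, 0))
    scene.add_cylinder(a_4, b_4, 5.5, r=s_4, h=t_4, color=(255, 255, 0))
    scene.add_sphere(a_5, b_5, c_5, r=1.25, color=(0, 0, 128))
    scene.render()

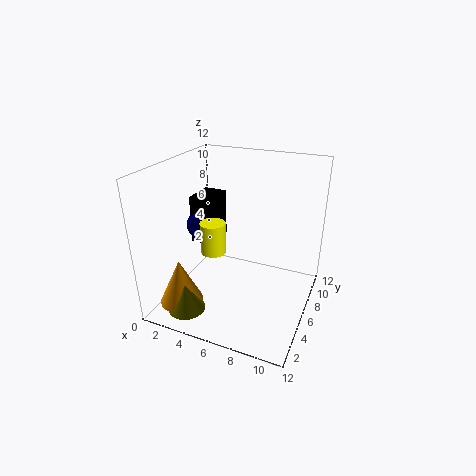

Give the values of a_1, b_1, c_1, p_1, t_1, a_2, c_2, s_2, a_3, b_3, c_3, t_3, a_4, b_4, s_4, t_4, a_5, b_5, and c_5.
a_1 = 2; b_1 = 5.25; c_1 = 5.25; p_1 = 2; t_1 = 4; a_2 = 2.5; c_2 = 1.25; s_2 = 1.75; a_3 = 3.25; b_3 = 1.75; c_3 = 1; t_3 = 2.25; a_4 = 4.75; b_4 = 4; s_4 = 1; t_4 = 2.5; a_5 = 2.75; b_5 = 5.75; c_5 = 6.75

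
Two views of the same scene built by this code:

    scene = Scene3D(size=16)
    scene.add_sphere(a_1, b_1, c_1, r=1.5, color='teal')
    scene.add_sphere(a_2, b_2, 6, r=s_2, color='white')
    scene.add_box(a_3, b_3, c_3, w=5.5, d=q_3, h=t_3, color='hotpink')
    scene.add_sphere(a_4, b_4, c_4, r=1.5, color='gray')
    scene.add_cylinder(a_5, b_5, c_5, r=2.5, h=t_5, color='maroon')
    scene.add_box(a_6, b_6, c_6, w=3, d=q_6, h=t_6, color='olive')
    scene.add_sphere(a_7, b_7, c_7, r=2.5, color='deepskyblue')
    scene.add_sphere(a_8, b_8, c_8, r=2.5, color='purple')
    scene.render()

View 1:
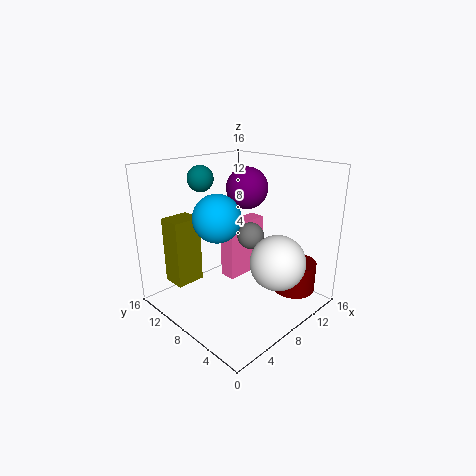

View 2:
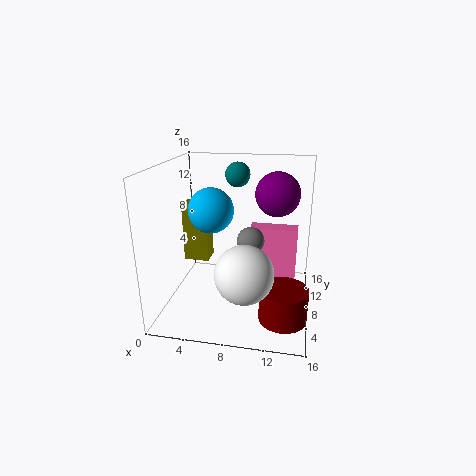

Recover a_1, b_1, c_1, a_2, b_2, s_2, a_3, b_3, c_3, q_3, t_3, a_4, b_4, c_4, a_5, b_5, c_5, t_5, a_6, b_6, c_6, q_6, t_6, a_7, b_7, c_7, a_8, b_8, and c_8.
a_1 = 7
b_1 = 13
c_1 = 14
a_2 = 9.5
b_2 = 3.5
s_2 = 3
a_3 = 9
b_3 = 10
c_3 = 1.5
q_3 = 2
t_3 = 7
a_4 = 9.5
b_4 = 7.5
c_4 = 8
a_5 = 13.5
b_5 = 4
c_5 = 1
t_5 = 3.5
a_6 = 1
b_6 = 9.5
c_6 = 4
q_6 = 2.5
t_6 = 7
a_7 = 5
b_7 = 8
c_7 = 11
a_8 = 12
b_8 = 10.5
c_8 = 12.5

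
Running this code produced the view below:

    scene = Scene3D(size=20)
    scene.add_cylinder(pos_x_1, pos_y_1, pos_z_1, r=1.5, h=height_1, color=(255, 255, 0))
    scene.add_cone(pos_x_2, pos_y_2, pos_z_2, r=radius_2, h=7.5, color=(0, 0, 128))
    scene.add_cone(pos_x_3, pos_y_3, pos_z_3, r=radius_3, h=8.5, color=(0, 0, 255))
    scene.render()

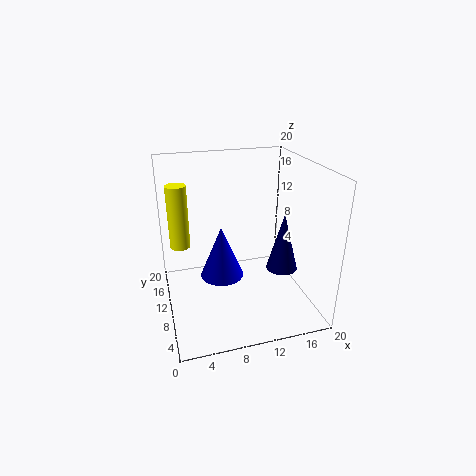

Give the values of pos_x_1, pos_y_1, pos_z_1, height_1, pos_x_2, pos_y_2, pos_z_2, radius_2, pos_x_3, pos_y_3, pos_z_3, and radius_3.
pos_x_1 = 2.5
pos_y_1 = 15.5
pos_z_1 = 7
height_1 = 9.5
pos_x_2 = 14.5
pos_y_2 = 5
pos_z_2 = 7.5
radius_2 = 2
pos_x_3 = 9
pos_y_3 = 16
pos_z_3 = 0.5
radius_3 = 3.5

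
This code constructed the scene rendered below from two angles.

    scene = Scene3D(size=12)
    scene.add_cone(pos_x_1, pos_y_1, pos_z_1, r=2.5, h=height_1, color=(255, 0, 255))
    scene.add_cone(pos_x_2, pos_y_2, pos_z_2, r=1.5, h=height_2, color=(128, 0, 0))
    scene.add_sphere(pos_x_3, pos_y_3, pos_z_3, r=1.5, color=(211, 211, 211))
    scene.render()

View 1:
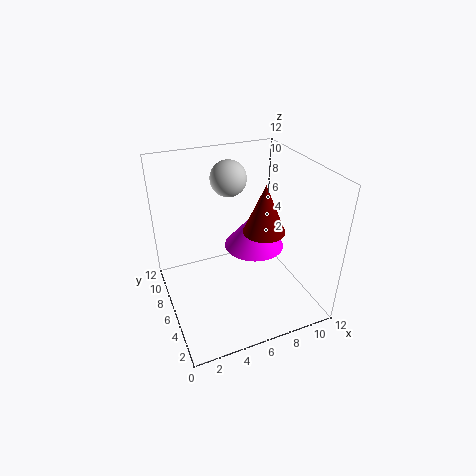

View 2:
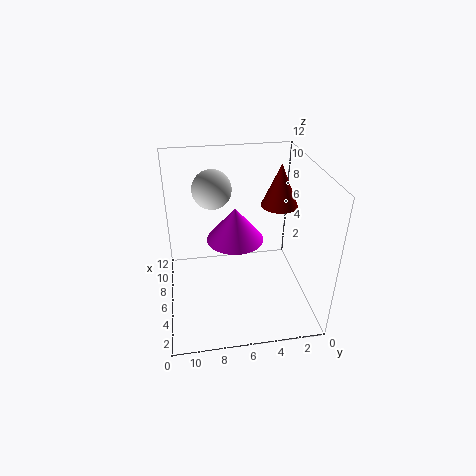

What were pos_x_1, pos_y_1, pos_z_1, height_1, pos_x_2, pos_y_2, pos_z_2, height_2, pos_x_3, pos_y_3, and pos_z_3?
pos_x_1 = 7.5
pos_y_1 = 6
pos_z_1 = 5
height_1 = 3
pos_x_2 = 6.5
pos_y_2 = 2.5
pos_z_2 = 8.5
height_2 = 3.5
pos_x_3 = 6
pos_y_3 = 8
pos_z_3 = 10.5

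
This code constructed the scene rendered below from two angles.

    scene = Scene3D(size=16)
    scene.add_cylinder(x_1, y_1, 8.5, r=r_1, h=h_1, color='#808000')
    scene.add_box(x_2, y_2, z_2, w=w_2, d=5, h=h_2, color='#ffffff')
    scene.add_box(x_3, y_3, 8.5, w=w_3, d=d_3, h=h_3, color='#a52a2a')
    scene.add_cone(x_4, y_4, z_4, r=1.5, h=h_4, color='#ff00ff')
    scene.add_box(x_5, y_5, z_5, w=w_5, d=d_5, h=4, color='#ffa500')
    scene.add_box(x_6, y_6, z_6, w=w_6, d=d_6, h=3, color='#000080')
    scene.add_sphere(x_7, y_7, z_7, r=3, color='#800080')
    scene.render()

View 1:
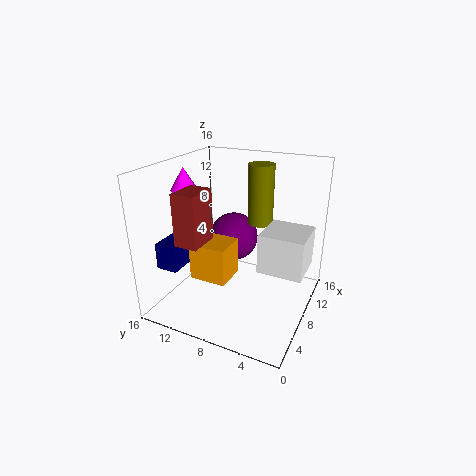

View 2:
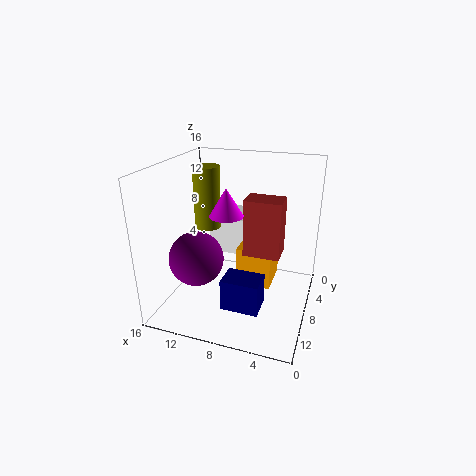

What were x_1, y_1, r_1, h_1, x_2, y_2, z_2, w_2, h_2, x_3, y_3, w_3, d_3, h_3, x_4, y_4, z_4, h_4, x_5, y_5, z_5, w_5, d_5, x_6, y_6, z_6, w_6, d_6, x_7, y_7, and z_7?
x_1 = 12; y_1 = 7; r_1 = 1.5; h_1 = 7; x_2 = 7.5; y_2 = 0.5; z_2 = 4.5; w_2 = 5; h_2 = 4.5; x_3 = 2.5; y_3 = 10; w_3 = 3.5; d_3 = 2.5; h_3 = 5.5; x_4 = 7; y_4 = 14; z_4 = 13; h_4 = 2.5; x_5 = 3.5; y_5 = 7.5; z_5 = 4.5; w_5 = 3.5; d_5 = 4; x_6 = 3.5; y_6 = 13.5; z_6 = 4.5; w_6 = 3.5; d_6 = 2.5; x_7 = 12; y_7 = 10.5; z_7 = 6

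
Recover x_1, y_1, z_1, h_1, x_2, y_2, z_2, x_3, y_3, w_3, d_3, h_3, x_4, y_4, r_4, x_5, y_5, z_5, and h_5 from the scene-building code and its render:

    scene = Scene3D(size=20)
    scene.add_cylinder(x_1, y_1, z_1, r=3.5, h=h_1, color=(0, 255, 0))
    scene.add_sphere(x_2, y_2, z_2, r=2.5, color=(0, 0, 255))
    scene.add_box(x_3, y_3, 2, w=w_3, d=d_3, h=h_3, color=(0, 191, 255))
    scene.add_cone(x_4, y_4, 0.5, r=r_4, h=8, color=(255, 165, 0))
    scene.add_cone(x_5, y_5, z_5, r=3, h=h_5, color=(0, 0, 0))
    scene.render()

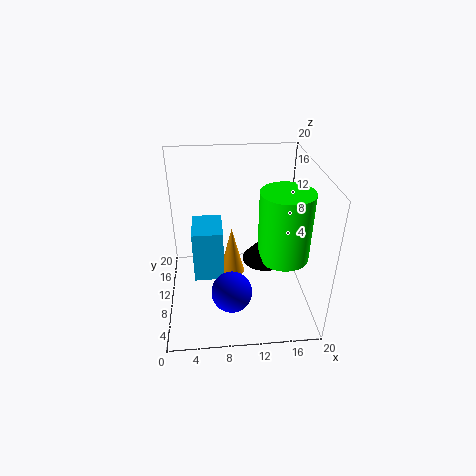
x_1 = 16
y_1 = 8
z_1 = 8
h_1 = 9.5
x_2 = 8.5
y_2 = 2.5
z_2 = 7
x_3 = 3.5
y_3 = 11
w_3 = 4.5
d_3 = 6
h_3 = 8
x_4 = 9.5
y_4 = 15
r_4 = 2
x_5 = 13.5
y_5 = 8.5
z_5 = 7.5
h_5 = 3.5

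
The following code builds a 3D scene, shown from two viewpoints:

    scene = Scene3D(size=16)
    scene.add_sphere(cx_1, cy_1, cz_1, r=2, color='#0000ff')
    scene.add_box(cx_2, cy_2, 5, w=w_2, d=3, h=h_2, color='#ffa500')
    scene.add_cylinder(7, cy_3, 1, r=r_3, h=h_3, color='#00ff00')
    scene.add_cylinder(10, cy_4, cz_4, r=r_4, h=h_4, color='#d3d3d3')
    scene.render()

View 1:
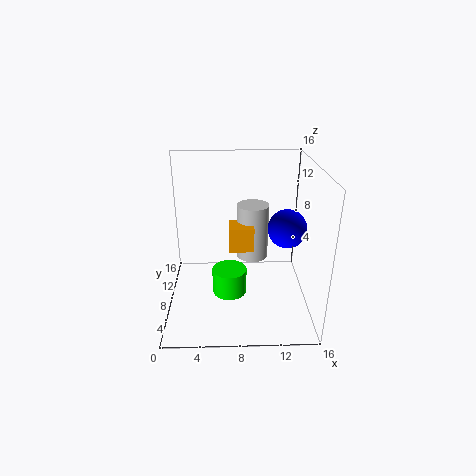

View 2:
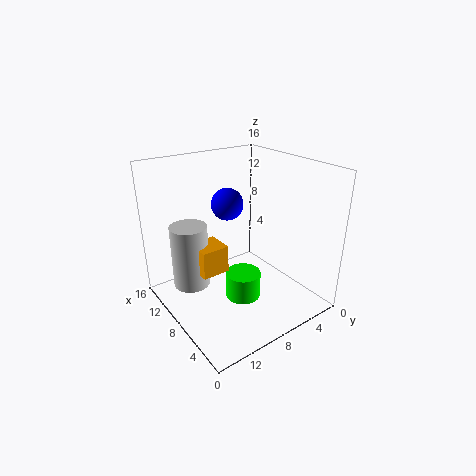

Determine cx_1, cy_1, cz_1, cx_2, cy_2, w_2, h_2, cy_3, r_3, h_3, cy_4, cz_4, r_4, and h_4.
cx_1 = 13; cy_1 = 6; cz_1 = 10; cx_2 = 7; cy_2 = 10; w_2 = 3; h_2 = 3; cy_3 = 8; r_3 = 2; h_3 = 3; cy_4 = 13; cz_4 = 3; r_4 = 2; h_4 = 7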